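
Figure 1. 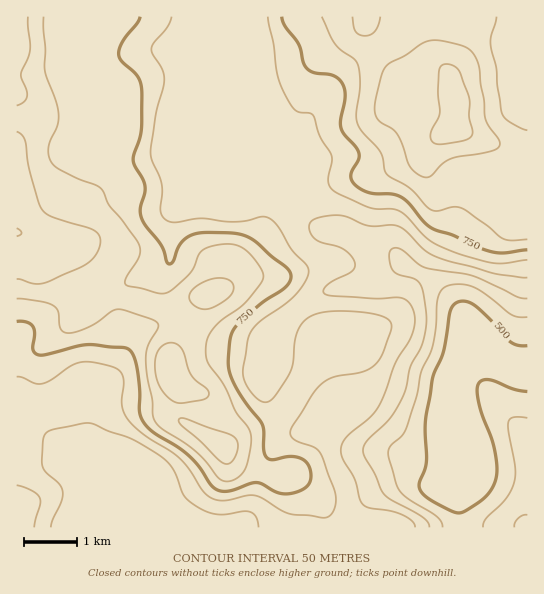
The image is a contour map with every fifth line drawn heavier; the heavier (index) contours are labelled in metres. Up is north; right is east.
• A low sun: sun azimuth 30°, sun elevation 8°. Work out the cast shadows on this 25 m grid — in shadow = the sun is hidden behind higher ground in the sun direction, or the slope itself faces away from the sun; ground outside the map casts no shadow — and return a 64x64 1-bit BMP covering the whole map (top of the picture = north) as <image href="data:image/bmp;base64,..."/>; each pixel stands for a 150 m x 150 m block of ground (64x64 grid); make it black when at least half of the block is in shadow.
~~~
<image width="64" height="64" href="data:image/bmp;base64,Qk0+AgAAAAAAAD4AAAAoAAAAQAAAAEAAAAABAAEAAAAAAAACAAATCwAAEwsAAAIAAAAAAAAA////AAAAAAAAAA/GAAAAAAAAH/8AAAAAAAD//4AAAAAAA///wAAAAAAH///AAAAAAAf//wAAAAAAD//gAAAAAAAP/8AAAAAAAA//wAAAAAAAD/+AAAAAAAAP/wAAAAAAAA/8AAAAAAAAB/AAAAAAAAAHwAAAAAAAAAOAAAAAAAAAA8AAAAAAAAAD4AAAAAAAAAPgAAAAAAAAA8AAAAAAAAADwAAAAAAAAAOAAAAAAAAA8AAAAAAAAAPgAAAAAAEAAQAAAAAAA8AAAAAAAAAD8AAAAAAAAAf4AAAAAAAAB/zgAAAAAAAP/OAAAAAAAA/+4AAAAAAAH/4AAAAAAAAf/gAAAAAAAP/+AAAAAAAD//8AAAAAAAP//wAAAAAAB///AAAAAAAP//8AAAAAAB/8AAAAAAAAf/gAAAAAAAD/8AAAAAAAAP/wAAAAAAAA/+AAAAAAAAD/4AAAAAAAAHPgAAAAAAAAAcAAAAAAAAAAAAAAAAAAAAAAAAAAAAAAMAEAAAAAAAB4AQAAAAAAAHgAAAAAAAAAOAAAAAAAAAAAAAAAAAAAAAAAAAAAAAAAAAAAAAAAAAAAAAAAAAAAAAAAAAAAAAAAAAAAAAAAAAAAAAAAAAAAAAAAAAAAAAAAAAAAAAAAAACAAAAAAAAAAAAAAAAAAABAAAAAAAAAAMAAAAAAAAAAAAAAAA=="/>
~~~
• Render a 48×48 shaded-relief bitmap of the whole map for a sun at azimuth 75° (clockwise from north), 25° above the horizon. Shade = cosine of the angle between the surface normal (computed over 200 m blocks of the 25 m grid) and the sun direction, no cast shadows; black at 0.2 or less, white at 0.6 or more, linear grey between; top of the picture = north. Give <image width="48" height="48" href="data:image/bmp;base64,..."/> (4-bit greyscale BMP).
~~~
<image width="48" height="48" href="data:image/bmp;base64,Qk32BAAAAAAAAHYAAAAoAAAAMAAAADAAAAABAAQAAAAAAIAEAAATCwAAEwsAABAAAAAAAAAAAAAAABEREQAiIiIAMzMzAERERABVVVUAZmZmAHd3dwCIiIgAmZmZAKqqqgC7u7sAzMzMAN3d3QDu7u4A////ALzcupiId3iJiHiHZWeIiaqYm9//2nVmd7vMupiIh3eIdmeHZFeIibuqrO/+yXZmd6vMy6mIiHd3ZEZ3VFeImsy7zu7cqXZlZ6u8y6mIiHZlMSWIZFeau8zM3t26mIdVVru7uqmIiHZUEBSahmis3MzN3cu6mIdUVqu7qpmJiGUyAAWsuYm97czd3Lu6mIdURqqqqZiIh1MQACe925m93dzMyqvKmIdTRqqqmYiHZCAAAlnO7Kq7zMzMuqvKmIdDVqqpmId2UgABRorO/bu6qru7qrzKmIZDZ5mIiIdlMAE2iavN7Lu6mZqru83KmHU0eIiIiIdkMRNomavO25q7qYmbvM3amHRGiYiIiIdlMiNoiazv2ni7qYiavN3bmGRYmneIiIh2QhJYms7/yGerupiJrN7rl2V6qmeJmYh2MAFqu9/+uGaJqZiJrO/sl2eaqmeJmYd2MAKM3N/9qHZomIiavO7sqHmqmWeJmYdmMAOd3M3sqIZWeHibzN3tuYmYiHeIiHZmUhSd283cqYZWeImrzM3uyoiHd4dmeHd4dUWburzcqYZWeJmrvM3/2ph1Z4dVaJmZhmaJmbzMuYdWeaqqu87/2odVZ3dVaJmYdmeHeKu7uph3iaqqq87/2oZEVnZmeJmYd4iGV5q7uqmYmaqqqs7/yXVEVmZniJmYiJl1V5q8uqu6qpqqmr3tuGQ0VWZ4mZmZmal1V5q7u6zMupmZmbzLl1M0VmeJmZmZqrp1V4mru7zcupmqqqqYZTI1Zmd4mZmaq7qFVnir3c3cupqrupdlRDNGd2Z4mqqqq8uGVnms7czLqqq7qXQzMzRWd3eJmruqvNuWZ4m93MzLqaqql0IjRFVWd5mqqru7zdyYiaq8u7zLmZmIhjEUVmZVZ6u6qqq83dypmqqpmry6mIdndSAldmZmeLu6qqq8zdy5mqqYirqYiHZWZSA3h2Znibupmqq7u83KmZmIiamHd2RGZSJHiHd4mbu6qqqqq83JiIiImYh3ZlRWZTNomYd4mry6qqqqq97JiIiIiIh3ZURWZUV5qYd4mszLqpqqvN25iIiIiIiHZVVmVFaKqYd4mszKmZqavOyYiIiIiIiHZVVVRFaJmIiImszKmZmZreyYiIiIiIiGVVRERVVoiImaq7y6mZiJreyYiIiIiHd2VUM0VVVniJu8u6uqmYiJreyYiIiIiHd2VEM0ZmZmeb3cupqrqYiJveyoiIiIh2Z3ZTM1d3dmec7sqZq7qYiJvdypiIiIh2Z4dTI1Z4dmec7smKvMuYeJvdy6mIiIhlZ3dkI1Z4hmet7rmLvMqYeKzcy6mIiIhlVnd1M0Z4d2i97bmLzLqYiazMu6mIiIdUVnd1RFZ3d3i97bmLzLqYiby7uqmIiIdUVndlRWeHd3m97amM3bqYmbu6qqmIiIdUVmZVVniHd5q83KiN3cqYiau6qqmIiIdERWZVZ4mYeJq7y5iN3bmIiJqqqqmIiYZDRWZVZ5qYiaqZqpiN3bmIiJqqqqmImYYyNXdlV6qZmZmImqmA=="/>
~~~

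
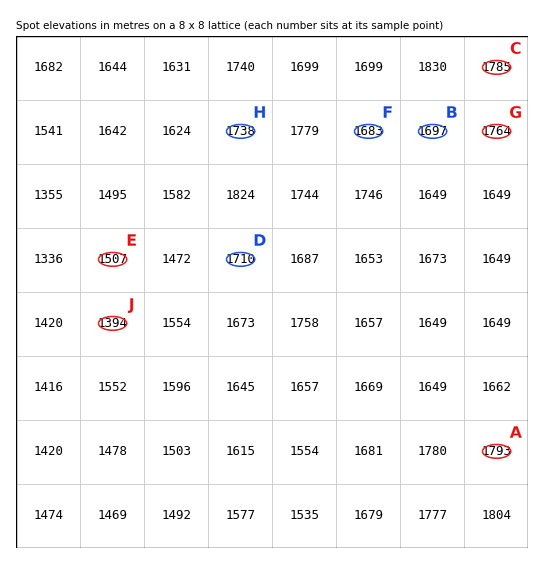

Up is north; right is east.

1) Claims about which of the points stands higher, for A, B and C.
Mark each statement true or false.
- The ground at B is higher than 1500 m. true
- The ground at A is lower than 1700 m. false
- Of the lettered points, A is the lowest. false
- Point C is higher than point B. true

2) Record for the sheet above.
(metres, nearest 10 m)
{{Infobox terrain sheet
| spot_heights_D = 1710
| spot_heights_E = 1510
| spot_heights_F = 1680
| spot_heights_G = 1760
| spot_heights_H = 1740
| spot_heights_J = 1390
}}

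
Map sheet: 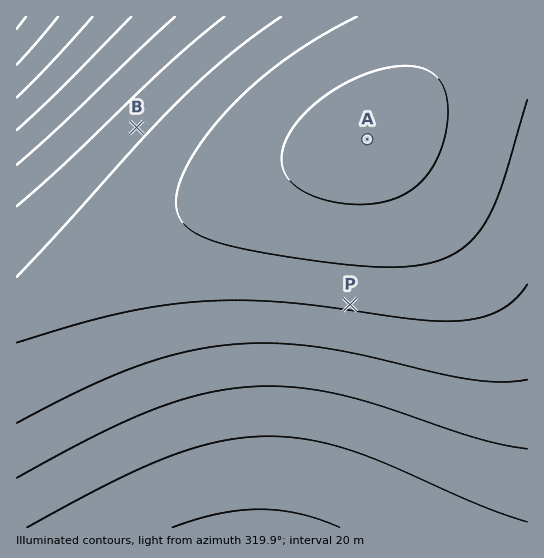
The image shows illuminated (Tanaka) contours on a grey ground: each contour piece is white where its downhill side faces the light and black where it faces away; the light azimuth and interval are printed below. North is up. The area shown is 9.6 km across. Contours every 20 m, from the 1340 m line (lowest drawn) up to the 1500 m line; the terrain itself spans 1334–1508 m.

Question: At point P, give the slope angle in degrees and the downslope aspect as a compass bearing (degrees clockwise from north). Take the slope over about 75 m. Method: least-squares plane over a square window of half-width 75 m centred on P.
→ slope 1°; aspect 188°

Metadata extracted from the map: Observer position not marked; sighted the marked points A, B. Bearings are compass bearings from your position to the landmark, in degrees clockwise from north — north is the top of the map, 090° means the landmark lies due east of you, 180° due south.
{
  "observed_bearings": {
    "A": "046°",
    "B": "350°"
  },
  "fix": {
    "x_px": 172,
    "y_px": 328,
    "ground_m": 1450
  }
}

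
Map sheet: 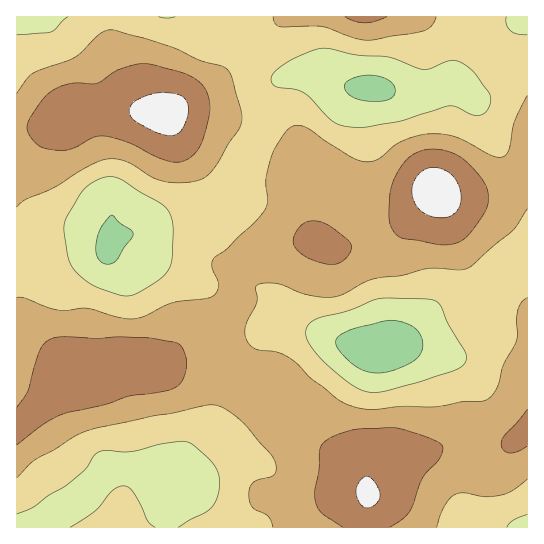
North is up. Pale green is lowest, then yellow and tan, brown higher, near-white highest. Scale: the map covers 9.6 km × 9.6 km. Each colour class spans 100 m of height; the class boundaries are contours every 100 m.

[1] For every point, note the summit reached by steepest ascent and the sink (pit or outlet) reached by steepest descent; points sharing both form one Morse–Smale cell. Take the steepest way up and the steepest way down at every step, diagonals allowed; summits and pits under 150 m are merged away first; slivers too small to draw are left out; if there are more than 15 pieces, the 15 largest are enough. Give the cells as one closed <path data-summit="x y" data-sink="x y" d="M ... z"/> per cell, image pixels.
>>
<path data-summit="369 495" data-sink="163 477" d="M198 359l-15 0-20 8-34-2-38 6-13 0-8-3-3 9-14 18-37 34 0 98 13 1 22-15 20-8 8-5 31-32 23-1 24 5 15 13 0 9-5 21 0 13 196 0 2-22 3-5-1-22-3-8-7-7-26-12-42-27-16-15-16-25-8-5-30-11z"/><path data-summit="166 113" data-sink="373 89" d="M526 16l-509 0-1 114 21-2 21-11 5-8 7-4 17-1 55 8 41 0 26 4 20 5 32 14 4-9 8-36 4-7 10-7 20-4 12 1 31 14 25 1 30 7 18 0 26-14 12 0 13-8 41-47z"/><path data-summit="369 495" data-sink="389 345" d="M527 263l-8 2-24 16-22 20-38 12-26 24-26 10-24 0-28-8-30-16-36-32-30-8-3 26-29 31-13 8-7 1-20 14-20 3 20 1 20-8 15 0 21 10 30 11 11 9 13 21 16 15 42 27 26 12 8 10 2 17 2-13 8-8 25-14 33-7 24-8 52 2 17-13z"/><path data-summit="435 190" data-sink="389 345" d="M310 167l-3 0-2 3 0 15 6 41 5 12-43 10-19 8-15 13-4 13 30 9 36 32 30 16 28 8 24 0 18-6 8-4 26-24 38-12 22-20 24-16 9-3-1-83-21 13-19 4-32 1-13-2-8-6-28 10-23 0-24-6-18-12z"/><path data-summit="435 190" data-sink="373 89" d="M527 16l-12 10-41 47-13 8-12 0-26 14-18 0-30-7-25-1-31-14-12-1-20 4-6 3-8 11-12 45 24 13 20 17 36 16 18 12 15 4 32 2 28-10 8 6 13 2 32-1 19-4 13-7 9-7z"/><path data-summit="166 113" data-sink="107 247" d="M87 104l-17 1-7 4-5 8-15 8-27 6 1 130 18-2 19-14 9-2 32 0 11 2 1 3 7-9 19-6 46-24 10-2 25 1 5-3 13-15 29-55-32-14-20-5-26-4-41 0z"/><path data-summit="369 495" data-sink="107 247" d="M125 237l-12 3-6 8-1-3-11-2-32 0-9 2-19 14-19 3 0 59 9 2 46 46 20 2 38-6 25 0 9-2 20-14 7-1 13-8 18-18 12-16 1-23-35 1-8-3-28-14z"/><path data-summit="435 190" data-sink="107 247" d="M265 136l-5 1-28 53-13 15-5 3-31 0-50 25-13 4 10 3 13 13 27 18 29 13 35-1 5-14 15-13 19-8 42-9-4-13-3-19-3-22 2-19-22-18z"/><path data-summit="369 495" data-sink="527 527" d="M527 431l-16 12-52-2-29 10-20 2-17 7-15 9-9 9-5 49 163 1z"/><path data-summit="435 190" data-sink="163 477" d="M133 467l-23 1-31 32-28 13-22 14 137 1 6-43-15-13z"/><path data-summit="369 495" data-sink="389 345" d="M22 321l-6 1 1 106 36-33 16-25-16-19z"/>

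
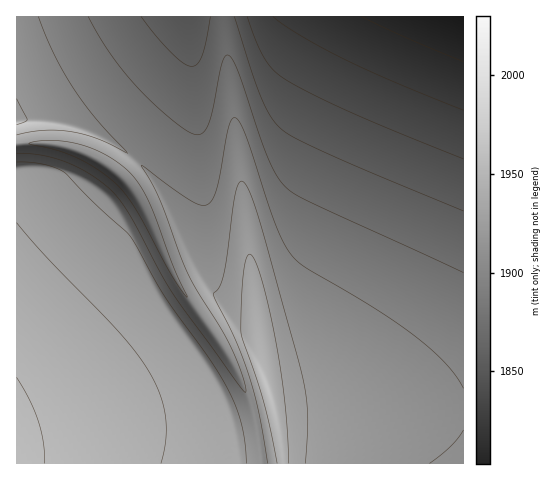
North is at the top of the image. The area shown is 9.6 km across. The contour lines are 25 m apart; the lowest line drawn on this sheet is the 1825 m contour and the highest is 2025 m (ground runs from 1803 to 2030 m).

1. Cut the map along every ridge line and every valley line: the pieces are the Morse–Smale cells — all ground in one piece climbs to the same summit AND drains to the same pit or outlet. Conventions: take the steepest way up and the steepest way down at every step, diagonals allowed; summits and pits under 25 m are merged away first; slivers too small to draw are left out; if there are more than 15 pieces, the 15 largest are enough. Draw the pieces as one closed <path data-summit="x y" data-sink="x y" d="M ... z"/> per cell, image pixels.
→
<path data-summit="264 370" data-sink="463 17" d="M463 16l-239 1 36 337 18 71 0 5-6 1 0 3-5-2-11 5 4 27 204-1z"/><path data-summit="17 463" data-sink="119 176" d="M42 143l-26 2 0 296 110-19 85-10 14 0 2 1 8 27 21-4-5-30-17-39-53-80-28-60-20-37-15-15-20-14-34-14z"/><path data-summit="17 119" data-sink="188 17" d="M187 16l-170 0-1 103 25 0 33 5 35 16 27 18 42-49 12-19 2-9 0-21-3-42z"/><path data-summit="264 370" data-sink="188 17" d="M223 16l-35 1 4 43 0 21-2 9-12 19-43 50 13 13 13 18 35 75 16 25 10 7 29 3 4 3z"/><path data-summit="17 463" data-sink="463 17" d="M225 412l-25 1-74 9-105 19-5 1 0 21 243 1-1-26-6-2-17 4z"/><path data-summit="264 370" data-sink="119 176" d="M136 160l-16 16 21 27 40 84 53 80 17 39 5 29 9 0 13-5-2-18-15-50-6-58-4-4-29-3-10-7-16-25-35-75-13-18z"/><path data-summit="17 119" data-sink="119 176" d="M41 119l-25 1 1 24 25-1 22 4 34 14 21 15 16-17-20-16-25-13-26-8z"/>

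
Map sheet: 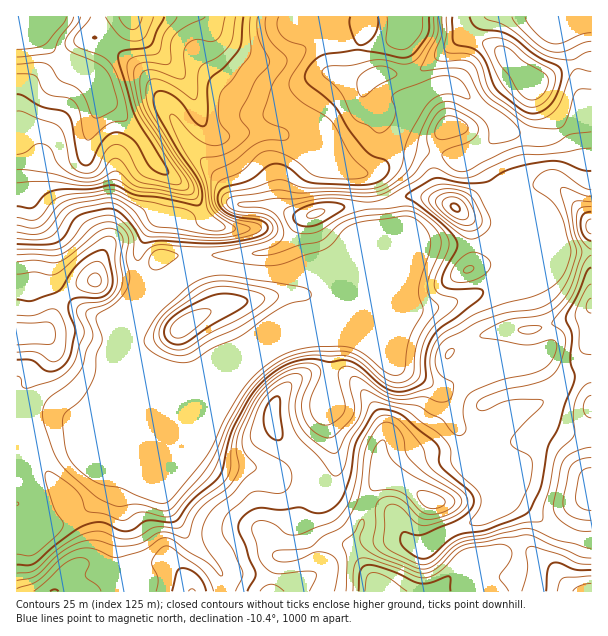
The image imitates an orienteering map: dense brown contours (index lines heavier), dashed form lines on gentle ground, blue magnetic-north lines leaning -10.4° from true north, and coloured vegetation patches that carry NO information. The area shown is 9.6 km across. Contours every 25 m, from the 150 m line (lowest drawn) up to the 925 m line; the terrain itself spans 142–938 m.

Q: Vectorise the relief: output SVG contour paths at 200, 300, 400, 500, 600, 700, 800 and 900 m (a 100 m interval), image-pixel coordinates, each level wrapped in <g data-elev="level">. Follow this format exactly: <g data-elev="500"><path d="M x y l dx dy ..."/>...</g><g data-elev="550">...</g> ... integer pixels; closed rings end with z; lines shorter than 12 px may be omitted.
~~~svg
<g data-elev="200"><path d="M81 17l-3 6-11 15-2 4 1 5 6 5 26 11 9 8 4 9 6 19 0 6-3 5-13 7-6 1-4-4-5-15-5-7-6-5-16-7-11-15-9-3-22 2"/><path d="M142 17l-4 10-6 3-7-4-6-9"/></g><g data-elev="300"><path d="M205 17l-20 10-11 9-3 8 0 15-1 4-5 2-15-3-9 1-5 3-2 6 3 24 5 15 44 68 3 6-2 4-10 1-38-8-6-5-11-16-5-2-6 1-13 15-12 3-12-3-12-7-5-6-6-13-7-5-8 0-10 8-9 2"/></g><g data-elev="400"><path d="M250 17l0 37-17 25-11 11-3 8 0 21 2 6 8 9-1 6-4 3-6 2-12-1-14-9-16-19-5-2-1 2 1 8 9 20 23 38 5 28 3 5 13 10 1 3-1 1-9 2-12-3-6-4-4-11-8-4-48-9-20-9-6-2-48 7-10 5-11 14-6 5-6 0-13-3"/></g><g data-elev="500"><path d="M350 17l0 7 2 9 4 9 4 3 6-2 8-7 4-9 0-10"/><path d="M429 17l0 12-1 6-12 16-6 5-9 2-42-8-32 4-12 6-6 6-4 8 0 4 2 5 28 23 15 25 15 19 7 6 12 4 4 2 1 5 0 4-4 6-5 4-8 3-10 1-50-2-9-3-18-14-12-2-6 2-18 14-25 8-4 3-2 4 2 11 7 7 10 4 23 3 6 4 2 3-1 4-11 6-35 6-59-2-18 2-3-2-7-13-11-13-7-5-8-1-21 3-9 4-5 5-9 16-8 6-12 2-27-1"/></g><g data-elev="600"><path d="M17 376l4 2 2 9 6 1 28-9 8-5 7-8 4-7 8-26-1-6-6-13 0-6 6-4 22-4 6-4 5-8 1-7-2-21 1-19-5-4-9 1-21 15-21 18-6 4-6 0-13-3-18 2"/><path d="M175 350l7 0 6-2 22-15 36-18 15-10 3-5 0-3-3-3-7-3-27-5-14 1-12 5-30 21-10 13-2 7 2 8 6 6z"/><path d="M591 148l-43 6-29 1-15 6-29 15-8 2-12-1-17-8-6-1-16 13-29 16-9 4-12 1-27-4-16 0-18 4-19 7-2 6 4 10 5 6 7 2 17-1 24-14 18-7 46-5 8 1 7 4 15 11 9 9 4 8 1 7-13 30-2 11 4 6 17 5 3 4-5 7-18 15-9 13-5 14-1 23-2 6-13 7-7 1-6-1-11-6-22-20-14-5-36-1-22 6-20 13-17 18-20 34-12 35-6 12-24 25-14 17-9 2-24-5-6 2-9 6-4 0-18-6-15-2-4-3-4-12-6-8-19-14-6-4-3 1-2 4 2 9 7 24 9 13 0 5-7 9-21 18-6 2-12-2"/><path d="M437 138l7 1 17-4 6-4 1-5-4-4-6-4-6-2-6 0-6 5-4 7-1 6z"/><path d="M591 51l-6 2-13 7-23-3-13-7-29-23-7-4-12-3-4-3"/><path d="M446 17l1 16-3 14 1 4 5 2 18 1 8 4 5 7 6 19 5 9 35 25 6 2 7-1 8-3 6-4 6-9 9-24 6-9 4-1 12 2"/></g><g data-elev="700"><path d="M447 359l6-5 1-3-1-2-6 2-2 5z"/><path d="M464 225l7 0 4-6-2-9-6-11-6-4-9-2-8 0-6 4-2 6 4 7 13 11z"/><path d="M591 202l-15-1-3 2-1 3 2 25 7 17 1 6-10 31-9 15-8 8-9 5-10 3-21 2-11 3-18 9-6 6 2 2 43 7 9-1 15-4 5 0 2 2 1 5-4 12-6 7-8 5-39 9-30 13-4 5-2 7-1 9 3 15-4 6-3 1-4-2-14-15-12-6-9-6-30-5-27-12-2 3 0 15-3 11-12 16-8 17-6 1-21-15-11-12-4-10-1-11 7-28-5-3-9 1-13 8-13 12-7 12-11 24-2 9 1 9 3 6 10 10 0 5-11 9-14 16-18 14-6 7-4 9-1 9 1 8 18 27 1 7-3-1-14-14-16-9-16-12-8-2-6 1-16 11-24 7-8 0-19-9-15 2-16 8-23 23-21 8"/></g><g data-elev="800"><path d="M591 548l-33-8-24-10-9-2-64 15-9 5-17 17-9 4-10-1-35-15-6-7-2-6 3-15 0-18 1-4 4-4 9-3 9 2 6 5 14 14 9 3 12-2 12-5 7-6 3-6-2-4-4-4-30-19-15-13-5-8-2-15-4-7-8-8-8-1-7 6-10 18-3 10-2 26-4 16-4 11-10 16-6 5-15 7-12 10-9 2-24 1-5 4 0 3 2 3 9 2 14-2 19-8 7 0 8 3 4 5 2 6-4 25"/><path d="M591 447l-18 5-6 4-4 5-2 7-8 39 3 9 10 8 12 6 13 1"/><path d="M591 395l-5 4-3 9 2 7 6 3"/><path d="M591 298l-3 2-2 6 1 5 4 2"/></g><g data-elev="900"><path d="M407 591l-19-13-14-6-4 1-3 3-2 15"/><path d="M591 576l-28 2-4 4-2 9"/></g>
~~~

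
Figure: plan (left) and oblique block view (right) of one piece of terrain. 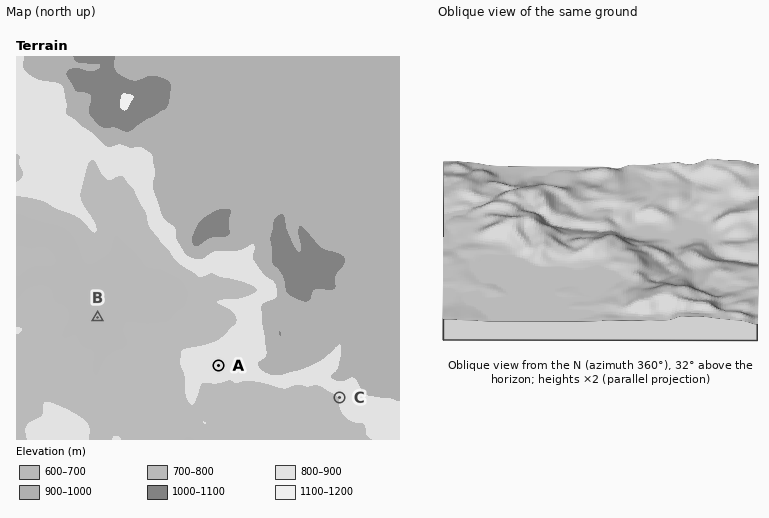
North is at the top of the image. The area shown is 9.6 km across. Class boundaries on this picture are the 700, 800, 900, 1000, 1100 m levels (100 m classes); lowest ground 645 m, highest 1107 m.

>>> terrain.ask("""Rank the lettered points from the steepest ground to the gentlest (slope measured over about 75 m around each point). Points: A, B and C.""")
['C', 'A', 'B']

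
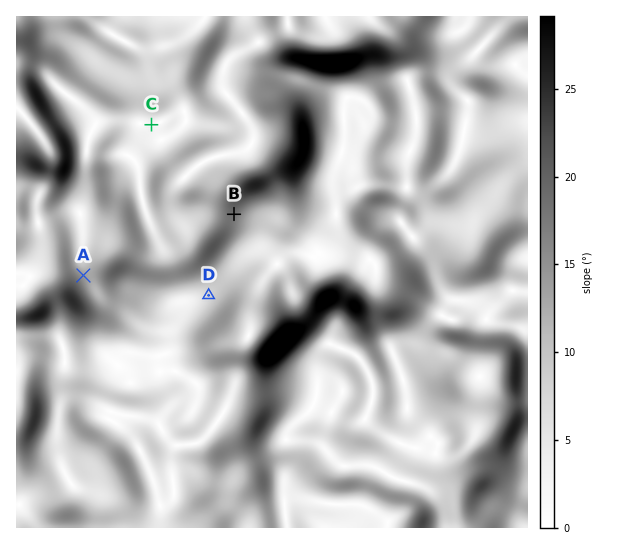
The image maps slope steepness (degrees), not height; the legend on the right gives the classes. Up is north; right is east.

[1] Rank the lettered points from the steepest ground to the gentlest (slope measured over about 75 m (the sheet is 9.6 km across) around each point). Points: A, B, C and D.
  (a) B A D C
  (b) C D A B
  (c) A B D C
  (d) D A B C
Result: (a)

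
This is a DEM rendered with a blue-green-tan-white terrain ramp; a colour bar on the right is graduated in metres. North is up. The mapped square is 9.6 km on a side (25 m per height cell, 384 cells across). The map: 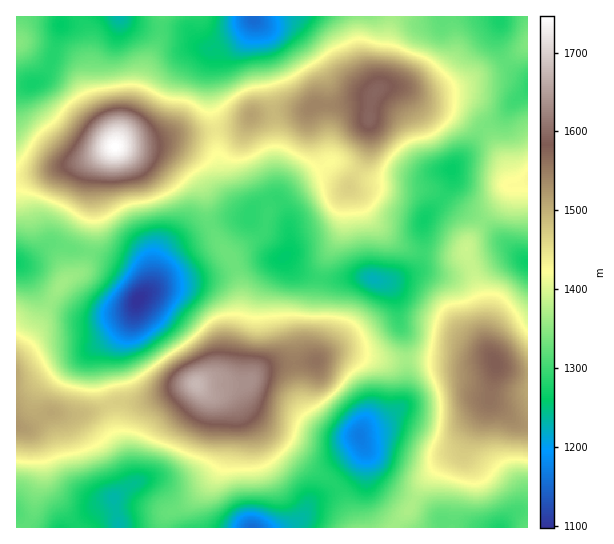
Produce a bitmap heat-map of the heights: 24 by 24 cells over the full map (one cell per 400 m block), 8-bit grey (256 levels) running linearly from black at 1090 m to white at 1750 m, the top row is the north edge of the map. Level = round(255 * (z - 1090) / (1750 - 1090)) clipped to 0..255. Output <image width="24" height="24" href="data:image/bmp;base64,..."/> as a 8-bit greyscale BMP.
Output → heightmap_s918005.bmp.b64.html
<image width="24" height="24" href="data:image/bmp;base64,Qk12BgAAAAAAADYEAAAoAAAAGAAAABgAAAABAAgAAAAAAEACAAATCwAAEwsAAAABAAAAAAAAAAAAAAEBAQACAgIAAwMDAAQEBAAFBQUABgYGAAcHBwAICAgACQkJAAoKCgALCwsADAwMAA0NDQAODg4ADw8PABAQEAAREREAEhISABMTEwAUFBQAFRUVABYWFgAXFxcAGBgYABkZGQAaGhoAGxsbABwcHAAdHR0AHh4eAB8fHwAgICAAISEhACIiIgAjIyMAJCQkACUlJQAmJiYAJycnACgoKAApKSkAKioqACsrKwAsLCwALS0tAC4uLgAvLy8AMDAwADExMQAyMjIAMzMzADQ0NAA1NTUANjY2ADc3NwA4ODgAOTk5ADo6OgA7OzsAPDw8AD09PQA+Pj4APz8/AEBAQABBQUEAQkJCAENDQwBEREQARUVFAEZGRgBHR0cASEhIAElJSQBKSkoAS0tLAExMTABNTU0ATk5OAE9PTwBQUFAAUVFRAFJSUgBTU1MAVFRUAFVVVQBWVlYAV1dXAFhYWABZWVkAWlpaAFtbWwBcXFwAXV1dAF5eXgBfX18AYGBgAGFhYQBiYmIAY2NjAGRkZABlZWUAZmZmAGdnZwBoaGgAaWlpAGpqagBra2sAbGxsAG1tbQBubm4Ab29vAHBwcABxcXEAcnJyAHNzcwB0dHQAdXV1AHZ2dgB3d3cAeHh4AHl5eQB6enoAe3t7AHx8fAB9fX0Afn5+AH9/fwCAgIAAgYGBAIKCggCDg4MAhISEAIWFhQCGhoYAh4eHAIiIiACJiYkAioqKAIuLiwCMjIwAjY2NAI6OjgCPj48AkJCQAJGRkQCSkpIAk5OTAJSUlACVlZUAlpaWAJeXlwCYmJgAmZmZAJqamgCbm5sAnJycAJ2dnQCenp4An5+fAKCgoAChoaEAoqKiAKOjowCkpKQApaWlAKampgCnp6cAqKioAKmpqQCqqqoAq6urAKysrACtra0Arq6uAK+vrwCwsLAAsbGxALKysgCzs7MAtLS0ALW1tQC2trYAt7e3ALi4uAC5ubkAurq6ALu7uwC8vLwAvb29AL6+vgC/v78AwMDAAMHBwQDCwsIAw8PDAMTExADFxcUAxsbGAMfHxwDIyMgAycnJAMrKygDLy8sAzMzMAM3NzQDOzs4Az8/PANDQ0ADR0dEA0tLSANPT0wDU1NQA1dXVANbW1gDX19cA2NjYANnZ2QDa2toA29vbANzc3ADd3d0A3t7eAN/f3wDg4OAA4eHhAOLi4gDj4+MA5OTkAOXl5QDm5uYA5+fnAOjo6ADp6ekA6urqAOvr6wDs7OwA7e3tAO7u7gDv7+8A8PDwAPHx8QDy8vIA8/PzAPT09AD19fUA9vb2APf39wD4+PgA+fn5APr6+gD7+/sA/Pz8AP39/QD+/v4A////AFhRSUE6QlVYVUgsKTY6SFdcZmldWldQU15eUEE5QE9aZmVVUk5CRktJWmtra29mW25vYlVJQUhbcHt6dmdSSj82SGl9hYd7bI2JgXhqX2Z3h5CTkX5jRy4kOF6BkZKMiqOblo2BgIycrLO0qpNyTCkjM1B1lqGjpaGgnJaQlJ+1ys7Ku5uFakEwOEZtmq6yq5yThn6EjqbJ3djTxqidlWtRUFR1n7G1qpV/X1JVY4e0z9LNx7SwrY14bmqDobK7rodxVD8zMkx3oLWyrKutqZZ/a2aBnrC1oHVrUzsiFCNFcJCPio+TkIZyWVp7lqGfiWhmWkEhBw8qS2p0cG9raGRWR1BtgIiJd1VhZlk6Fg4hO1ViWlBPUEg6OUZaa3VyX0tZYF5NLSAtRFhaTENKVlFHSU1Wa3BeS1lbX2VbQDM9UFpWT0ZLX2hjYFJSaG1aVGpodIJ4YFRRWFhPTktRbHt3aFFKWmNmanyGl6OdkYRxaGFWUFBff42HclhNT150fIunusfMxK2Re3NtYl5wg42LdltMRll3f4Ojv9705cOoj4GFfHiFho6ch2tbTldudHGKqNHx5MGuloqXlZKemqa3po+Ba2BhZF9wjKvFwKaXh4OZnp6rrLPBtaeZgGpdWEtUboCKjX5wZ2d7iJChqLPAvrObgnFgUk9MWmJjaGRVS0hQW2mBlaWysaOKdWxfV11OT1VOU1hMQj4zM0FbdoiNh3lsZl5VXFtLRkg/Q1FNRjwkHi5AWmxvbmVdW1RLVg=="/>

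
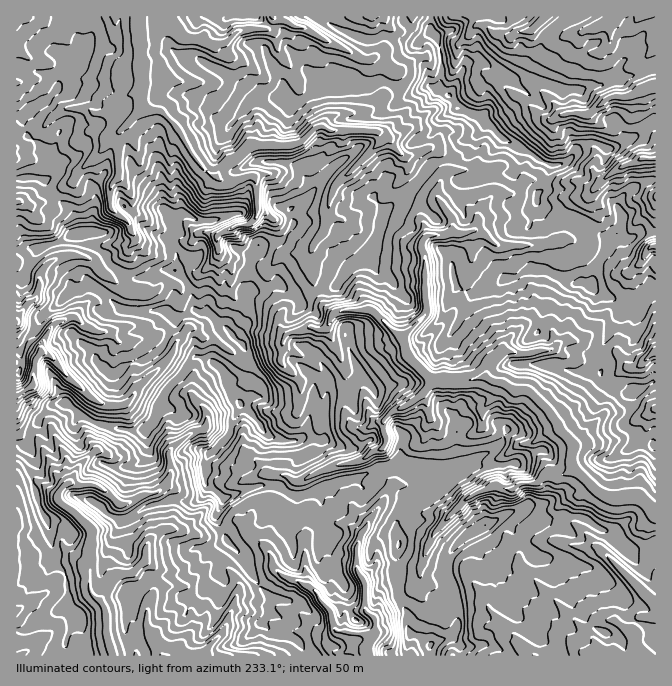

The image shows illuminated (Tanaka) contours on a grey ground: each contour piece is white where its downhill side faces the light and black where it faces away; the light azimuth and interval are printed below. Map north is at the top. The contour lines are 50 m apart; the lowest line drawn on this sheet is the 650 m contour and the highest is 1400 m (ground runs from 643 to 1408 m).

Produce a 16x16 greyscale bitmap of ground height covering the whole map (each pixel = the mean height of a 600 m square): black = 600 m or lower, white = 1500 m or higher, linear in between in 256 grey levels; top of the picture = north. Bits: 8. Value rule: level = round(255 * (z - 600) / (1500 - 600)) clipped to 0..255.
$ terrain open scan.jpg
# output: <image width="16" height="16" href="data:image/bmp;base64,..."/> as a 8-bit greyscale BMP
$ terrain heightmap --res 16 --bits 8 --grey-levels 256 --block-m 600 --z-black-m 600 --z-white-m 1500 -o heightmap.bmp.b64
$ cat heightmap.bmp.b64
<image width="16" height="16" href="data:image/bmp;base64,Qk02BQAAAAAAADYEAAAoAAAAEAAAABAAAAABAAgAAAAAAAABAAATCwAAEwsAAAABAAAAAAAAAAAAAAEBAQACAgIAAwMDAAQEBAAFBQUABgYGAAcHBwAICAgACQkJAAoKCgALCwsADAwMAA0NDQAODg4ADw8PABAQEAAREREAEhISABMTEwAUFBQAFRUVABYWFgAXFxcAGBgYABkZGQAaGhoAGxsbABwcHAAdHR0AHh4eAB8fHwAgICAAISEhACIiIgAjIyMAJCQkACUlJQAmJiYAJycnACgoKAApKSkAKioqACsrKwAsLCwALS0tAC4uLgAvLy8AMDAwADExMQAyMjIAMzMzADQ0NAA1NTUANjY2ADc3NwA4ODgAOTk5ADo6OgA7OzsAPDw8AD09PQA+Pj4APz8/AEBAQABBQUEAQkJCAENDQwBEREQARUVFAEZGRgBHR0cASEhIAElJSQBKSkoAS0tLAExMTABNTU0ATk5OAE9PTwBQUFAAUVFRAFJSUgBTU1MAVFRUAFVVVQBWVlYAV1dXAFhYWABZWVkAWlpaAFtbWwBcXFwAXV1dAF5eXgBfX18AYGBgAGFhYQBiYmIAY2NjAGRkZABlZWUAZmZmAGdnZwBoaGgAaWlpAGpqagBra2sAbGxsAG1tbQBubm4Ab29vAHBwcABxcXEAcnJyAHNzcwB0dHQAdXV1AHZ2dgB3d3cAeHh4AHl5eQB6enoAe3t7AHx8fAB9fX0Afn5+AH9/fwCAgIAAgYGBAIKCggCDg4MAhISEAIWFhQCGhoYAh4eHAIiIiACJiYkAioqKAIuLiwCMjIwAjY2NAI6OjgCPj48AkJCQAJGRkQCSkpIAk5OTAJSUlACVlZUAlpaWAJeXlwCYmJgAmZmZAJqamgCbm5sAnJycAJ2dnQCenp4An5+fAKCgoAChoaEAoqKiAKOjowCkpKQApaWlAKampgCnp6cAqKioAKmpqQCqqqoAq6urAKysrACtra0Arq6uAK+vrwCwsLAAsbGxALKysgCzs7MAtLS0ALW1tQC2trYAt7e3ALi4uAC5ubkAurq6ALu7uwC8vLwAvb29AL6+vgC/v78AwMDAAMHBwQDCwsIAw8PDAMTExADFxcUAxsbGAMfHxwDIyMgAycnJAMrKygDLy8sAzMzMAM3NzQDOzs4Az8/PANDQ0ADR0dEA0tLSANPT0wDU1NQA1dXVANbW1gDX19cA2NjYANnZ2QDa2toA29vbANzc3ADd3d0A3t7eAN/f3wDg4OAA4eHhAOLi4gDj4+MA5OTkAOXl5QDm5uYA5+fnAOjo6ADp6ekA6urqAOvr6wDs7OwA7e3tAO7u7gDv7+8A8PDwAPHx8QDy8vIA8/PzAPT09AD19fUA9vb2APf39wD4+PgA+fn5APr6+gD7+/sA/Pz8AP39/QD+/v4A////ACk0Gh0rRGJPJFyHXD4zIBssLCAxT1hpS0FndFpNQTciNyYsMF1yY2xTdWpoWEw3MkAvSExpfXd6ZnRfZ2NNMBpPOGFolpqCeHJ0eVtAHhwnb3mLoJS3sZlkUVVbTRkqVlJ8f6Wo0qqKcUQsKhsjSVhKeZKUuMN5c2UyOy4tRFpKW3aPn62velxIPUpfTldrcWqEgpCUjYl0dmhOcHl8hGllgGh+gGR4anZwTldudHxvR045aVI7VGdteGRqeXlbYEg5ITMfJDFOT1dvhJB/Zj5DMRQTLUxTQkNXhaF0Rjw+NzwbEy8/WmVjZpd+Xkw9LCo4IRQiMj5LWGuJVzQuISc="/>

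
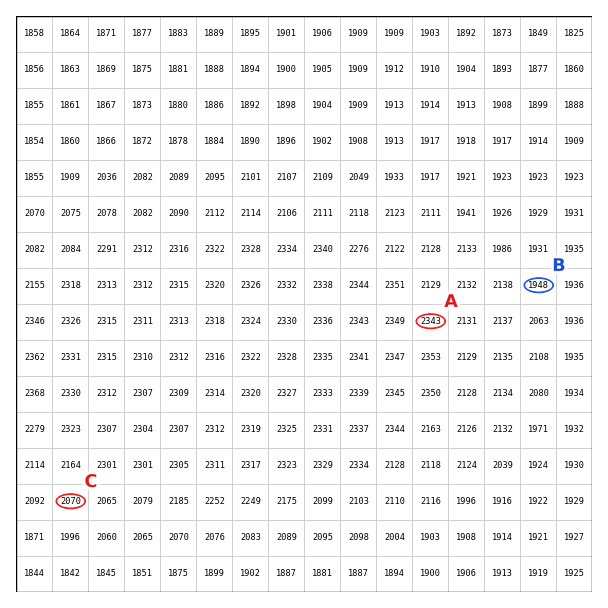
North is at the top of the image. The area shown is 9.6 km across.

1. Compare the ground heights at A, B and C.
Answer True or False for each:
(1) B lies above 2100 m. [False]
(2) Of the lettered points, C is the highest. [False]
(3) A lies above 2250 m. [True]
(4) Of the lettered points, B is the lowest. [True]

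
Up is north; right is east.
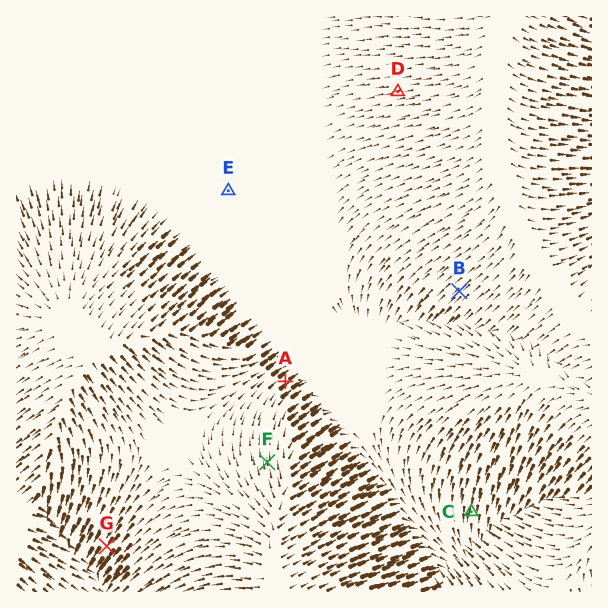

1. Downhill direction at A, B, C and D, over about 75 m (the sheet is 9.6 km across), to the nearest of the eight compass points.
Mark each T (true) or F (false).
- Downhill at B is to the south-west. T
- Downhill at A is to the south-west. F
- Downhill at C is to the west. F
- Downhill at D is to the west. T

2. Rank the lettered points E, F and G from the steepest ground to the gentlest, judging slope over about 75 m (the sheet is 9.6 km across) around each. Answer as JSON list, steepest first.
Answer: ["G", "F", "E"]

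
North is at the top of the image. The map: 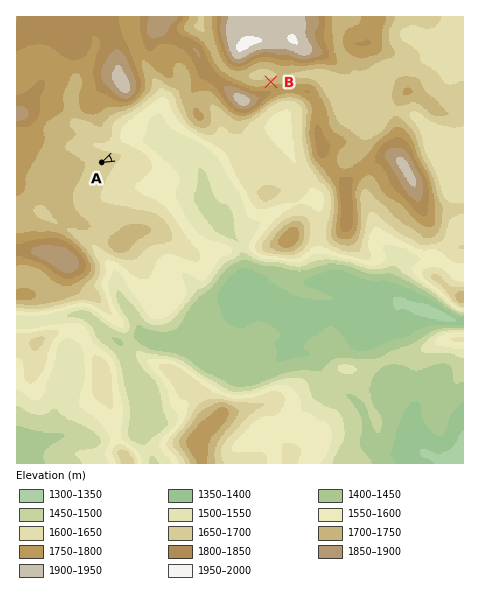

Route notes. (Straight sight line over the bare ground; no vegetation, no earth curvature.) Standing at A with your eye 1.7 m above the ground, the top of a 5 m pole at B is hidden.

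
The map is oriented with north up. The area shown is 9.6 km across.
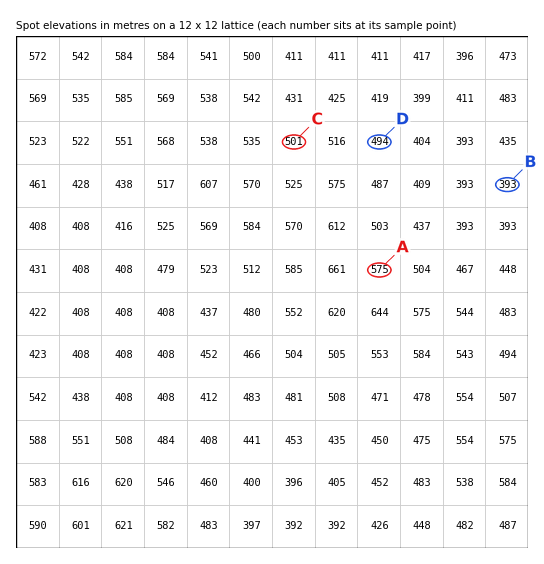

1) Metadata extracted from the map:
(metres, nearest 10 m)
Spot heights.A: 580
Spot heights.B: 390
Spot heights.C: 500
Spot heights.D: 490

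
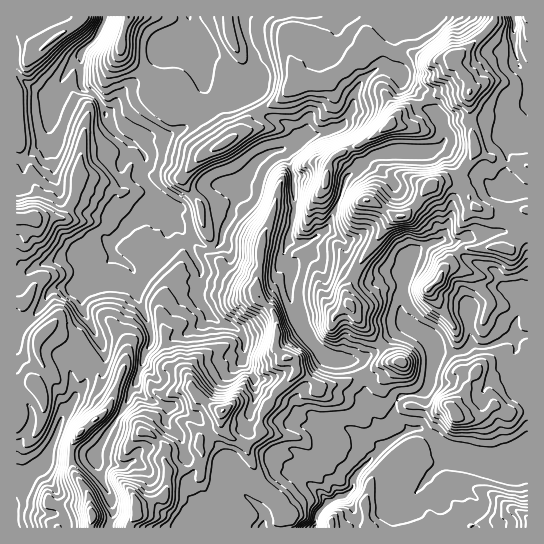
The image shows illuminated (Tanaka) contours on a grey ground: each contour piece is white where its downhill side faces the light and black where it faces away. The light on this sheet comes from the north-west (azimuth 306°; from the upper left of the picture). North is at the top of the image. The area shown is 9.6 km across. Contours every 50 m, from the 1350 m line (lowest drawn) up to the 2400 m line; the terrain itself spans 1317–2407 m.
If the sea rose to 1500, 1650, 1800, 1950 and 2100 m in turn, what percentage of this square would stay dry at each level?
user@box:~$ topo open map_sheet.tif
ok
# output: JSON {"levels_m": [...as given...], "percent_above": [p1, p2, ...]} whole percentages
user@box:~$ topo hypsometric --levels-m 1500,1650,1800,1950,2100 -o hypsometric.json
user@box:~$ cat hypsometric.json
{"levels_m": [1500, 1650, 1800, 1950, 2100], "percent_above": [96, 78, 63, 35, 16]}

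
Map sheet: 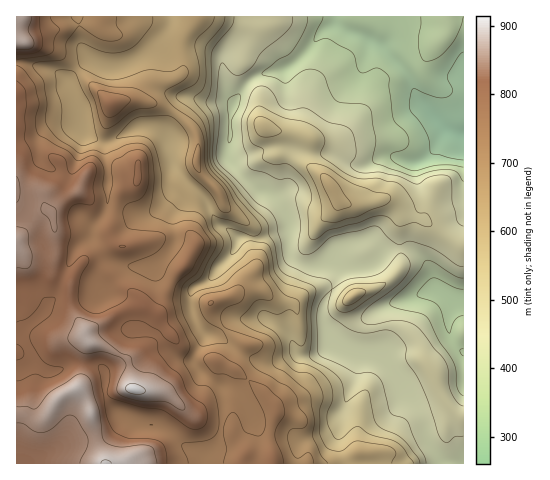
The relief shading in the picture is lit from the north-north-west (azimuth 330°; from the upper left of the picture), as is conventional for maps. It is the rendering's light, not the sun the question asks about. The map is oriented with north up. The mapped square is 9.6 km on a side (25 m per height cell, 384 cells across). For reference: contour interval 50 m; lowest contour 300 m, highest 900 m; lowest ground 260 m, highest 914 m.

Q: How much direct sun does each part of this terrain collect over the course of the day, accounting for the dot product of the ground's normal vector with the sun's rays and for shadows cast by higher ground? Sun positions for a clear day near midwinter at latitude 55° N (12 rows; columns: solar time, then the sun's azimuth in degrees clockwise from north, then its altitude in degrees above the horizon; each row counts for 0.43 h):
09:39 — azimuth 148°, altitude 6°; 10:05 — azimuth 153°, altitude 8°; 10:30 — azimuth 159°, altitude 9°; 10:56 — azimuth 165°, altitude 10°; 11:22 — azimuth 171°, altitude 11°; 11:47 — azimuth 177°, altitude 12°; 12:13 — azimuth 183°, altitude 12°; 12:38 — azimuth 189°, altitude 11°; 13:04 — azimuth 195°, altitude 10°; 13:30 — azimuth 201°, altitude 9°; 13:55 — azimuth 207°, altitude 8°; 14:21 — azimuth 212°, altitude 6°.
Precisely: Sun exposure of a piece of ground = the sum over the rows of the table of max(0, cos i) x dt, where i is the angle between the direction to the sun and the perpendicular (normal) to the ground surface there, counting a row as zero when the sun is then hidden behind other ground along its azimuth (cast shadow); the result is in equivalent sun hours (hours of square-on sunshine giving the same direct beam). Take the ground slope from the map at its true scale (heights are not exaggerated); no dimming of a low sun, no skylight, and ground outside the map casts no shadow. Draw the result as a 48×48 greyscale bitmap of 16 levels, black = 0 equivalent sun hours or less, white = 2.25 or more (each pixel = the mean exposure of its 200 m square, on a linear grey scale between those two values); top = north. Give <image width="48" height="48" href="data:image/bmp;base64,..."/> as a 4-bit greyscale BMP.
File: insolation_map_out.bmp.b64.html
<image width="48" height="48" href="data:image/bmp;base64,Qk32BAAAAAAAAHYAAAAoAAAAMAAAADAAAAABAAQAAAAAAIAEAAATCwAAEwsAABAAAAAAAAAAAAAAABEREQAiIiIAMzMzAERERABVVVUAZmZmAHd3dwCIiIgAmZmZAKqqqgC7u7sAzMzMAN3d3QDu7u4A////AGZlVVUzNFVFVVVVVGZVREQyNXh3dBNXh2ZmZVUxABI0RVZmVDRCNDIgAjM0MRJYiHd3ZmZTEAAANpmGZTNDRVMiAQAAACRoiHeIdmd0EAACWbynZURWd5hTIhAAAUVneHZoh3hzIiJGnKmGVVVnmXZkMjMQE0VmeFVGh3ZURpvMy2RVVVZmZTNWQ0RDI0VnZCM0eYU1v//9pjI0VWZ1RUR4dDRUREV3QCMhJoZFrtqYYxEkVWZSIyNFVCNVVVaGMUMxADNEQyEiIzIld2UhERIzRCI0VWd1RFRDIAE1QhEiEjNYiFEAAAEREiEkVnhlVWZWZDRXdUMyIjaIYyIiEAAAEjNFZ5dUM2ZoiJvMlUQzR4QyEVd2QREBNFVWZlQxE1ZniZmnIRNWiWIAFYh2VXYzRWZmZlQhJVZVVmUyI0RGdCESVBARNoZEVniHh1MiN2VDNERGZWZmQiOIQQABV3ZVaHZndTIzRGZURDADd3d3QiWnRDIld2VXqXQyIRE0Q2ZlVSAAJXdTREaZq6mKl2dmr9liAAAkVGZmVUMzI0QiRUQ1iZvJVEiEOe/bYyI0VmZnZmVVZTETZ0AAA1djEAN2ECWt24ZVaIh4dWZmUhEzW9YAATUhAAATIAAErLl4rJmGdFh2QzRVWeswACViAAAiIQAAOKqbzIdmdTZlV3ZlQ3qiAAE0ECREQyIiI1i7qWVWZjJHq6mHQkm6QBAUM2h1RWZVQ1m6mFVWZ1M2ZFeHZEV3UgACRFq3ZlVniJuphkZndmZWQhEjRTERJXYzNEjNypd4qqqXQkV2VEZURCEAAQAjjcY0REaO//ypmYdlM2VmZmiERVQxEAAo6jASRWVZzv/sh2VVVWZVWLuFV4hkIhI4ggACRmRXiHm7llVVVWZlRrllabp0NEN6QQEkVUWIYzNFVUNWZFVEQ0ZUVol1RUnFEBNGdmiXQiIhEhJWZFMiNDZ2ZVZlQ51QACVoibtzAAAAAAASM0MkVBJVVFVUNqgQAUiru6YQAAAAAAAAAEVGUwABIjREVlYxEjWKqEEAAiEAAAAAAERCAAAAAAAkVURTI1dlVWZCRVQyIzEAAVMgAAACAAAUVVRVMlrKmZh1RFVWVUMQEmUgAAAocgAlaINGQ1iYdkITNEVURDMyNFVTIiNryWRnmUE1Q0VCEAASI0VVQyNFdmd2VEV6ze7bkwAUQhEAAAEiIjRVVDRndmZlVVaIebqGIAE0QyIRATMzMzNFVVZ3d1VERWmSARETVmd2ZTIzIzREQzM0VmiXdjNFVXcQAAJGnMp2Z0ESIjRFRDNFZnmGVSEjZ3IAAAEzNohmaJURETRFVURFRYh2ZRNYu2EAASIjNEVVZoqYYyNEVVRDN3eIdv//yFVnd1REVURWZVeJqUIzRFQzZ2aJl/64ZWi8zKdVVVWJdmeJmIQ0REQ1dmZ4mVNGiqu6mJh1VXmrl3eJmIdDMzV4ZmVWiVVFZol2VFeHVWqruHd4mIh0RomHZmVVZ2dUM0VWZVVmVWeHdlVVZmZ3d3dmZmZmZg=="/>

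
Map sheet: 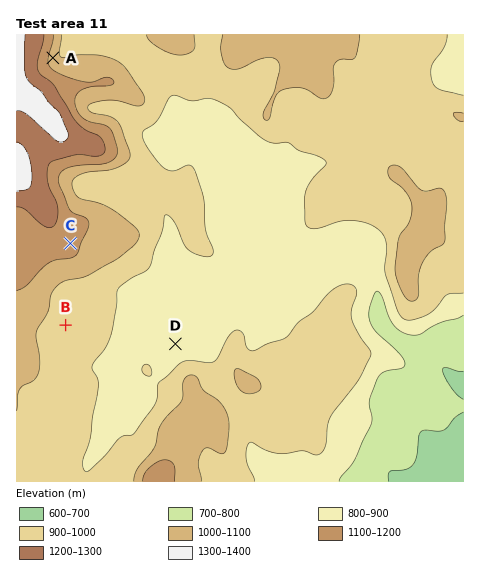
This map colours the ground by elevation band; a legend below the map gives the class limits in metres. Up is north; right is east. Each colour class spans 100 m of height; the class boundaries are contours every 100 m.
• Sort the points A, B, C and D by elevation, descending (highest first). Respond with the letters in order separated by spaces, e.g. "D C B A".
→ C A B D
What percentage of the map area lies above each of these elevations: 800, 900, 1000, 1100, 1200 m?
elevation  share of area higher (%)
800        93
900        64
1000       21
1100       8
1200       4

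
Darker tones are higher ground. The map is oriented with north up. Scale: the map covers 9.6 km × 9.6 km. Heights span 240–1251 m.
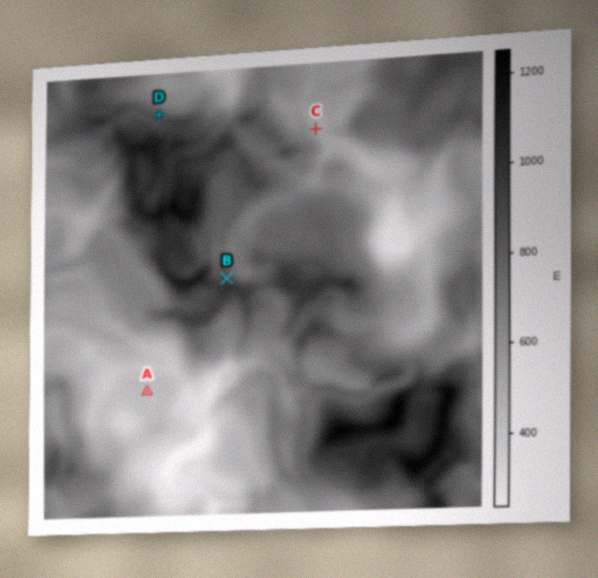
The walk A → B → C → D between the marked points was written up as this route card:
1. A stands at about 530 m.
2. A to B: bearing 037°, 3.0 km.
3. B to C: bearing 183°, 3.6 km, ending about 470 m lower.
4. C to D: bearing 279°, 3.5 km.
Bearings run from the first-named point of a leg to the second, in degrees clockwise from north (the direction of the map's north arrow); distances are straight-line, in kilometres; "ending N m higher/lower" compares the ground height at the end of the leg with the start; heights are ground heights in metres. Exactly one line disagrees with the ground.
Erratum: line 3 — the bearing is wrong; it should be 032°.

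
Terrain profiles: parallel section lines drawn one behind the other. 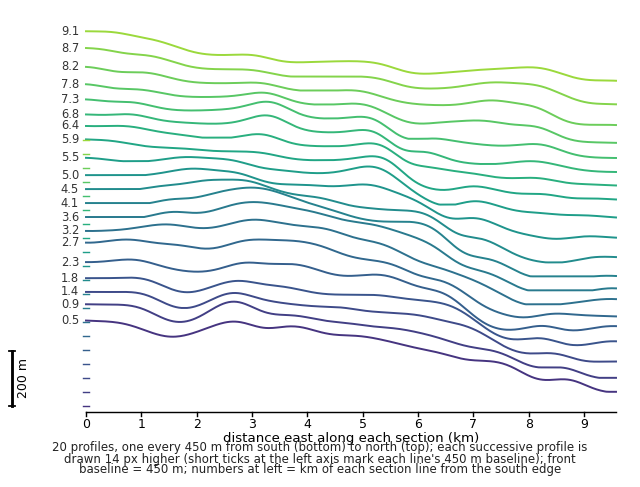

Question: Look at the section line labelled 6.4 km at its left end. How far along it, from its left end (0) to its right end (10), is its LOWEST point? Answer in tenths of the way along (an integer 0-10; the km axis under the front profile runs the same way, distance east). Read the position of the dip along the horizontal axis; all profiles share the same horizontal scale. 10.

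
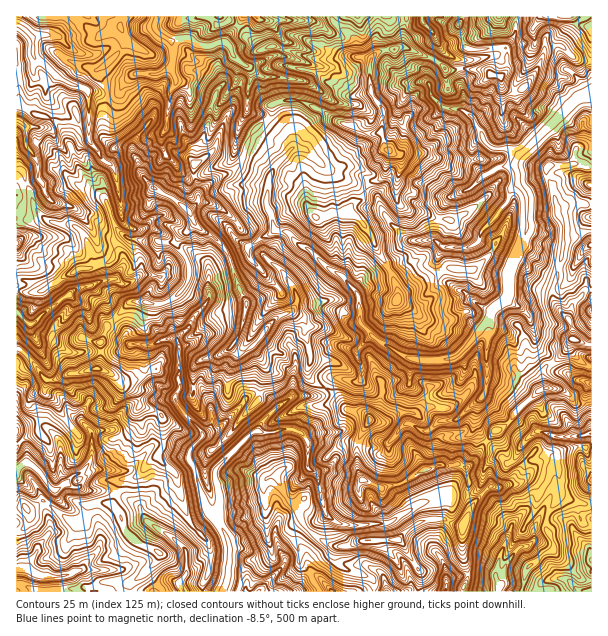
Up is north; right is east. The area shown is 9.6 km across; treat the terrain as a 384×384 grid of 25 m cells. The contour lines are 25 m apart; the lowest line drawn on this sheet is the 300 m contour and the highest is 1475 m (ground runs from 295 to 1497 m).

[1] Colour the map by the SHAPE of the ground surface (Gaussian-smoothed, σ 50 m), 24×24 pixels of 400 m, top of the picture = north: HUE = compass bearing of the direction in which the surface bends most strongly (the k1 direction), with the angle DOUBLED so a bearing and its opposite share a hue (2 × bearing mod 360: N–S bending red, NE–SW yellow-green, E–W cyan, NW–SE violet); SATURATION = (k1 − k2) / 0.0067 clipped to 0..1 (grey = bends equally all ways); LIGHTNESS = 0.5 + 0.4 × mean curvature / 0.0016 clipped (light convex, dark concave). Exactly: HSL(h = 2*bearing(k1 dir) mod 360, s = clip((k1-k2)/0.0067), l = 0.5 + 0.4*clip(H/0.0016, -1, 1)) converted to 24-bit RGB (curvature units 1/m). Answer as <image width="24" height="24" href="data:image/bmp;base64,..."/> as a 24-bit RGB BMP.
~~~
<image width="24" height="24" href="data:image/bmp;base64,Qk32BgAAAAAAADYAAAAoAAAAGAAAABgAAAABABgAAAAAAMAGAAATCwAAEwsAAAAAAAAAAAAAxcg6mmcbJqdQxENiul+Sw35lN2AY5q1cF0Bg2mGAIVAExIQpxZghbaq2cth2XBBTxfQvCxmJ8v7CMThXGCFI5s6RnpE6NMoyKGth0aPGXYaqN66vmHpejti8rankdhZ1IJTgXyia89vADKlxZ0V745ObYywiWc5iZOaAKgcs7PXWUURpBC8u6Hh5qaHeTzlqypGSJmpux6qkP0J8oNOdc1opOg8e1PfhRw1NiUyYNeguzLqVfuDIhHcXtvwAHTnp753MNUuN9vXVWF+OFCuLGNWq0tiYdiyP1NntRnTtvJTqm4LFvrR3YTp4mL6iK6s5IBxQv3Gh05WAfs+WJA+Jwl+l7byTWcg+DzUPwrFJ04dCr0N4KGAwNqZAtGVVkM/V8vZZMgECGC0G2olKxnWsXXiNxeW0eA6RHRJnerWE2bqxFshVgQGVVlGmz/f80rbz7KjmPF01Y8EkME7/u6LybpjFc7J2OH1GLAYtNueY5OmbMkELe49JX8F+n+JqqADJAIJZWdnXtLDL8NvgLABsF5Cj1uBuExMpr+CS3dP409b41SOuCSoX2JGlpKjU1zep4EzBoS2s1fPEBgVookRYmKtH7NWoACgz/36AAksNKS0GVS8ECCsLZqcx5ad/C0UvsM8QZoQasTIw2Eaw0Y6GFlsHenQHk2kFtiOCebpOXQYu3YjDIbYrbOaTuhbA/4Y7AgyO/oiyAKmpw6r8iqLcttPgy/DtyJbdmYvnejjfCp8HIXFy6aS7ukbhchyFlJPpKCyK+qXmw6tTGz0q2fLixmErABoz+JmGc95FIUo/0Ih9BC8pWNMeZZMrOxMl1OqTEyiQ7aq201rmCDtrl55c6KrTyd/2j04MxvrpMAyfwJHuyvT7TFqo487yEwKW8NH68Y7mZsF/cdOWFh2O3eqyv+noDmD/fLZsLhsFKCsISlkMtwDszty5UZBusBwsjeZLhBXGY1PR367u9XlwNQ0TRWEHMxcAIoAOpa87/4TM5JSnGxlLx9diMOUZAGxyLQcGkr3BzubjKohpCU9XxoxJLFavrHjI0uL5MxUACHUO39s4ZCTV3m7R2ZWbz4G+Ajc0eW7C9OOvCo7XoZrtZsaWmXkuGAQv79zgk9G/baCoxIXaCS5IgeaTRg4yeNRyp7kb1d3w8YjiDjIBImgKUrkb2Kv26oTmW1zTEhw/1vnSdBOOzup8VVet2I7kFApLzOGpj3SysW1jQgsbu+mnCBIrq8rQZL5M6rjIqVGWm0+j7Nb1t5LhJMWEgGgJDCcV6bl/NLZ6z54jCkHlrtiyXB06NAkTYaFWquimhlaCX0zI1Njx78DACx0oYbaa38GmNtpdUlkSdG40mK9Fkz6SjYjkqqDt8D/FrVs7xfzlMwAvWeEpMgwRkEEoNZahqdafYbuDVEsVVCgLTG4N3wnJhUTUHD9R4MmhrCN+rLTbr9Ls2DuyxrY1UQB0fJ8AmmgV1/3OWQU7uezmVRpwpE+y3O/ulovMmOKmOAwnvufddqre8tnuCi8f+7yXDQso2ui6YaA4uearMAMkRLBc3fTXFAUu99jU0Pr7+JvqKIasgVFIJyNbgbyZcp9wk25w0k9lJtclY81JN0EXCy0G+dLlEI9yGQ4l0ui7brXFHRTQZ9mpf9DJ36tDFQgstv6/PQMf8tUkxyXNtnCVJk9dorqQfFpdY09DlD9i4MVboqtFY5SopMjeAT8Y0A/CXmTN9t7V2FqTQwVmctySk99rjgCi0fr41bUvHwCH8tbC55SzvRXVhnKVNnZGb0pWdk5LLXZf1/TitbLet5nnO3ytwQOgu48TDCocrBkt7eDMfBYNJs1h0Hw6I72RK0Q9/NPPAK+dFxKF/cC6Ayk/0GxiV0dbZDuY1uf1dIvqve913HZQIIpbzWObJAws+/LOHt6KGEkz0MlQp+HLVjyU1F7FtLkpQF1r3uqtAH7AHA8zn/81NwCq2ODzztDxQmbtcDkV5LorQtdU5O1reQBYgTAEKn9L9tiUncd0MFpYM1srUr84dzMfnCk+rd2wJlQkUVcVfBByRa6U8PbVHgE8vVMFz3EAN8QLhH9E3+aISBwsYFcTDNE5IQr71Nb3jevV75ncMDOGoU8pUCykruLmqyqLl59Ht37H2+rwHyaMjaYibEwMwhKCZf/GchUEec3bgaPPpsro27PxqMTuABLSxZEKHe3M6tG3IA6OtHTpiLjdciEsLJkrhL+vlXqtyNeYGxM6z1F1RlDVp6/qf+rNKhYJc9EVdjsfcctZQmeQcWw14OY5bwC98PjTFTsm7XpdCzlI2KA1pzt/"/>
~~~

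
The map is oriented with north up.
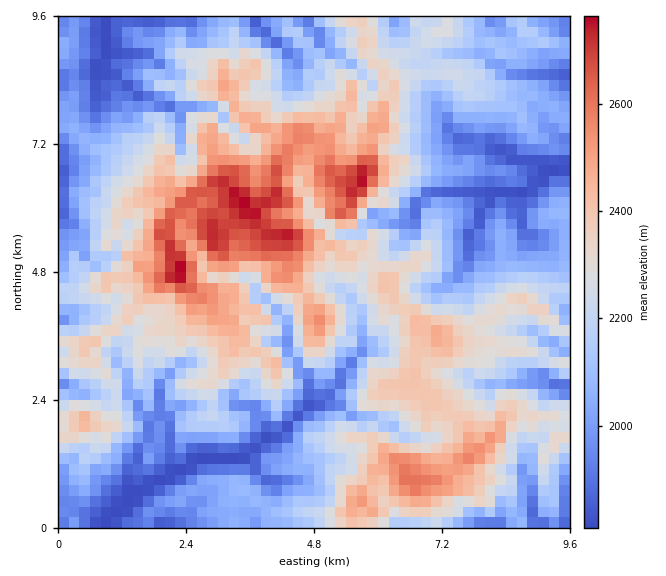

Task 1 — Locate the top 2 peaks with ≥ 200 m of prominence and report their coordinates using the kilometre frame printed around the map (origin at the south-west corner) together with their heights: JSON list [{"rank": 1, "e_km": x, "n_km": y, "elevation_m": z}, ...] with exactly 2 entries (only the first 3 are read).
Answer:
[{"rank": 1, "e_km": 2.24, "n_km": 4.96, "elevation_m": 2809}, {"rank": 2, "e_km": 5.71, "n_km": 6.46, "elevation_m": 2773}]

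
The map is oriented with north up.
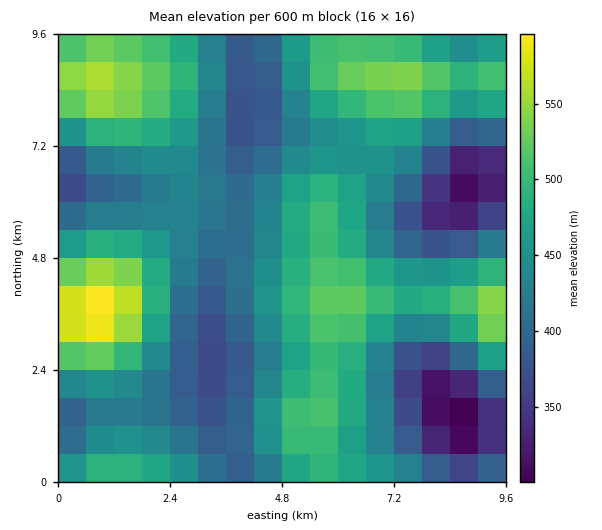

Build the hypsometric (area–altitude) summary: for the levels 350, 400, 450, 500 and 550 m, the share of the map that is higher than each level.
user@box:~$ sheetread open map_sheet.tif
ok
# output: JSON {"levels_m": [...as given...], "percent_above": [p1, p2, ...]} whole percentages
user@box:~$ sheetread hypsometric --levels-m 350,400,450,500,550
{"levels_m": [350, 400, 450, 500, 550], "percent_above": [94, 76, 48, 21, 4]}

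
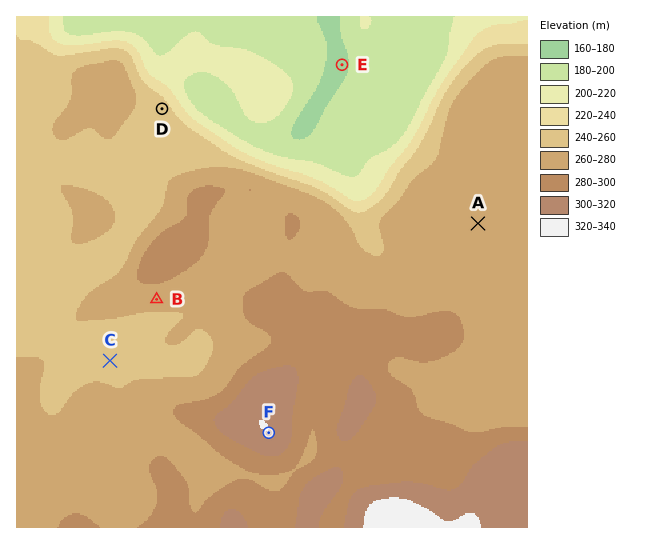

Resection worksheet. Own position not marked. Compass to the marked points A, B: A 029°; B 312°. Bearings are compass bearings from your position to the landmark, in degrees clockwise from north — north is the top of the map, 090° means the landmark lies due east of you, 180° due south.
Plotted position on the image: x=343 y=467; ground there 300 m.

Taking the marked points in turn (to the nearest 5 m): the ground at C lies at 255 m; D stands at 250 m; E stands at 175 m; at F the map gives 320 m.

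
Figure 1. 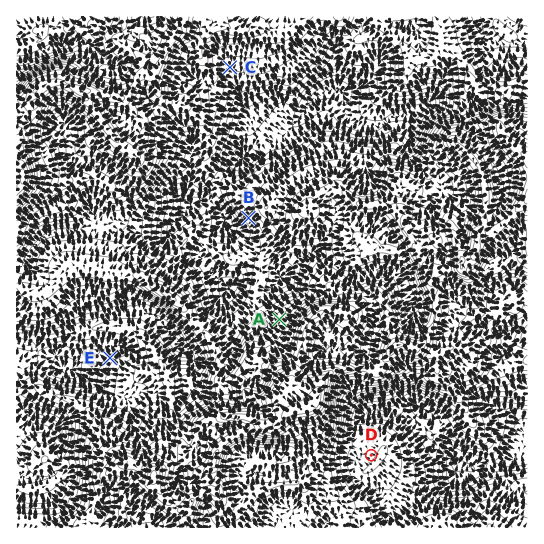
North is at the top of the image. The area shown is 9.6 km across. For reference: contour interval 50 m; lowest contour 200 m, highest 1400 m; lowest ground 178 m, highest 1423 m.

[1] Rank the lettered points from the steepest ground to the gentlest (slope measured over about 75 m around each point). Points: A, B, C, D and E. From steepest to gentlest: B A E C D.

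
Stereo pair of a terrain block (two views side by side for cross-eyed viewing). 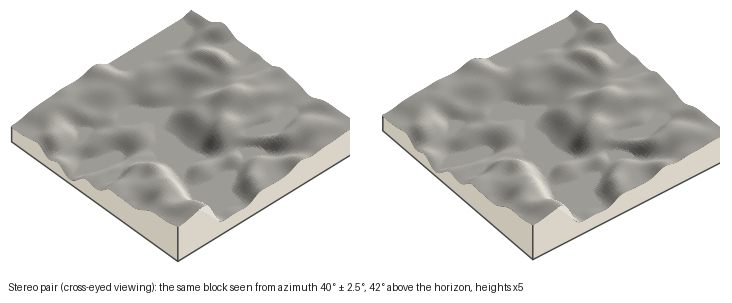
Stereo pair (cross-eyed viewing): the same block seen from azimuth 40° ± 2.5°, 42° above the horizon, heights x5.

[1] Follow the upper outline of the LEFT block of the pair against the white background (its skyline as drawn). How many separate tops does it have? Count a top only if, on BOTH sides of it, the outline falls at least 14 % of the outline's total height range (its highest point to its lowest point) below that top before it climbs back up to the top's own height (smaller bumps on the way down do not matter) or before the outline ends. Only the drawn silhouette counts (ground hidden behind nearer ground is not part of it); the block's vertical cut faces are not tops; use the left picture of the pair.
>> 1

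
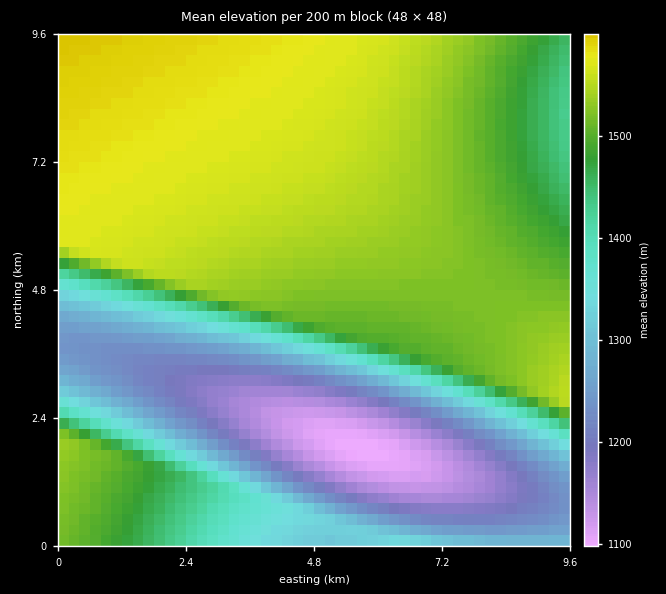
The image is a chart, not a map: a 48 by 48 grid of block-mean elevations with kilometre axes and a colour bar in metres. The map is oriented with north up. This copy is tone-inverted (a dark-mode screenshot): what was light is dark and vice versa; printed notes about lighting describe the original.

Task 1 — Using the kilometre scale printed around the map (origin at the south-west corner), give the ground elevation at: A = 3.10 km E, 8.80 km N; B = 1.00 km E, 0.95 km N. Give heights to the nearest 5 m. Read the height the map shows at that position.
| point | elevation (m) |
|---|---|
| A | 1580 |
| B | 1500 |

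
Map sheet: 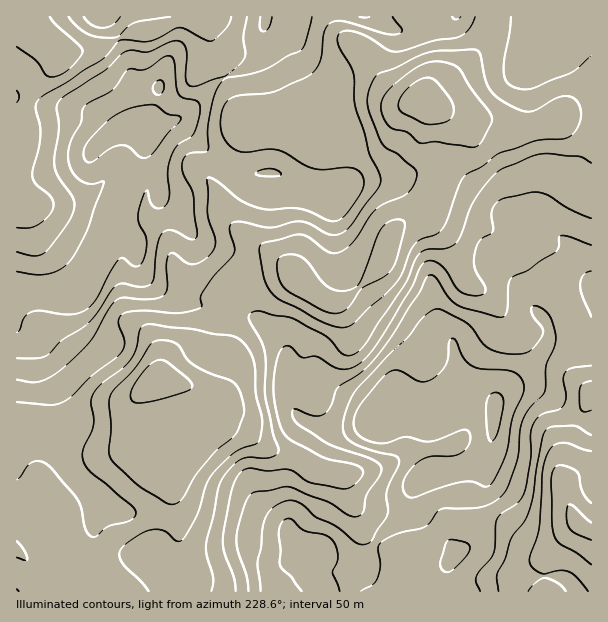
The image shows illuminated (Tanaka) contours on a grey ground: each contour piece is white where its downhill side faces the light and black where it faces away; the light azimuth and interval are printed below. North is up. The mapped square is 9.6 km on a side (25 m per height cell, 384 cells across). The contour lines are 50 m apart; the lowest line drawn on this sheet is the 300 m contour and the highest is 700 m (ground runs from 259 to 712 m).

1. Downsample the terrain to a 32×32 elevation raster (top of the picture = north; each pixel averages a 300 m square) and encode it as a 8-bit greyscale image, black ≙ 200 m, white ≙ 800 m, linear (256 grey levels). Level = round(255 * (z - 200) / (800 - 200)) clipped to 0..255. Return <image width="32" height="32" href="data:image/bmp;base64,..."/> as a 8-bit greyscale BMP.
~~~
<image width="32" height="32" href="data:image/bmp;base64,Qk02CAAAAAAAADYEAAAoAAAAIAAAACAAAAABAAgAAAAAAAAEAAATCwAAEwsAAAABAAAAAAAAAAAAAAEBAQACAgIAAwMDAAQEBAAFBQUABgYGAAcHBwAICAgACQkJAAoKCgALCwsADAwMAA0NDQAODg4ADw8PABAQEAAREREAEhISABMTEwAUFBQAFRUVABYWFgAXFxcAGBgYABkZGQAaGhoAGxsbABwcHAAdHR0AHh4eAB8fHwAgICAAISEhACIiIgAjIyMAJCQkACUlJQAmJiYAJycnACgoKAApKSkAKioqACsrKwAsLCwALS0tAC4uLgAvLy8AMDAwADExMQAyMjIAMzMzADQ0NAA1NTUANjY2ADc3NwA4ODgAOTk5ADo6OgA7OzsAPDw8AD09PQA+Pj4APz8/AEBAQABBQUEAQkJCAENDQwBEREQARUVFAEZGRgBHR0cASEhIAElJSQBKSkoAS0tLAExMTABNTU0ATk5OAE9PTwBQUFAAUVFRAFJSUgBTU1MAVFRUAFVVVQBWVlYAV1dXAFhYWABZWVkAWlpaAFtbWwBcXFwAXV1dAF5eXgBfX18AYGBgAGFhYQBiYmIAY2NjAGRkZABlZWUAZmZmAGdnZwBoaGgAaWlpAGpqagBra2sAbGxsAG1tbQBubm4Ab29vAHBwcABxcXEAcnJyAHNzcwB0dHQAdXV1AHZ2dgB3d3cAeHh4AHl5eQB6enoAe3t7AHx8fAB9fX0Afn5+AH9/fwCAgIAAgYGBAIKCggCDg4MAhISEAIWFhQCGhoYAh4eHAIiIiACJiYkAioqKAIuLiwCMjIwAjY2NAI6OjgCPj48AkJCQAJGRkQCSkpIAk5OTAJSUlACVlZUAlpaWAJeXlwCYmJgAmZmZAJqamgCbm5sAnJycAJ2dnQCenp4An5+fAKCgoAChoaEAoqKiAKOjowCkpKQApaWlAKampgCnp6cAqKioAKmpqQCqqqoAq6urAKysrACtra0Arq6uAK+vrwCwsLAAsbGxALKysgCzs7MAtLS0ALW1tQC2trYAt7e3ALi4uAC5ubkAurq6ALu7uwC8vLwAvb29AL6+vgC/v78AwMDAAMHBwQDCwsIAw8PDAMTExADFxcUAxsbGAMfHxwDIyMgAycnJAMrKygDLy8sAzMzMAM3NzQDOzs4Az8/PANDQ0ADR0dEA0tLSANPT0wDU1NQA1dXVANbW1gDX19cA2NjYANnZ2QDa2toA29vbANzc3ADd3d0A3t7eAN/f3wDg4OAA4eHhAOLi4gDj4+MA5OTkAOXl5QDm5uYA5+fnAOjo6ADp6ekA6urqAOvr6wDs7OwA7e3tAO7u7gDv7+8A8PDwAPHx8QDy8vIA8/PzAPT09AD19fUA9vb2APf39wD4+PgA+fn5APr6+gD7+/sA/Pz8AP39/QD+/v4A////AExJSUhLTFJWXGFlc4mot7/GxLWspJqYn56WhXNraWtpQURHRktQWFpbXGZ5kqu8xcbCtq+mm52oqZ6LdmtoZl1BRkpOUlNZW1hZaX+ZqbzMzsSxq6edoairp5Z9bmFVSUVKTFJWVFNUUlRkfpinvMO6saOirKyqqKejl4V2XkY9SU1MU1hXVUxGS114kqGwtaeckpiotrSrqaifkn9eQ0VQTk9YWFRKQDtCV3OMlpubj4iFk6i9wbm0t7WjiV9IU1RPWFtTST04NzpLZ4GGhYJ5eXqGnbnKysfGwqyQYFBXW1tgWEs9NDU4OT5OZGludnyEi5elsL3BwsvMtZdrXWFkZWVbTjsxNDc4ODxIVW6Ej5qrwMS+wMC8xtO7mHlwdmNkYl5ROzE1NzY2OUBRepOWm7XMysfGyMbI18GfioWDamxqYE85LCwwMzQ2P1iDk5GVq8LExMXMzs3WyrChk358e3VsWkQtHiApMztEXYWOjZGbs8PDwcbNzM/KuaiUgIyMgnZtX0UoJzdDRUhdgIaFgX6VtLy5vcS/vLqyqZmTnpmQg3dvWjw4RExMUGN7f3txZnWZr7O6v7Oppamso6GooZyTgG5eTk9SVllebHV1a15aZICgrre4qZ2ao6qmpaupq6mUc2lnaWhnZ2dqZ19OQkdYa46mrKOYk5inqaOntLS1taqLhYV6b2lkYmBSQDg8P0ZWdpidiICHmKOen6qurbG2tKGfl352cGZhWUM0O0dFP0JdiY57fYqUmJugqpmZo7C3raydgIJ/b2VWQz1GUU1COk1zeHSAjIyPlpufiYyaqLWysKKLkYt1ZFlUTlVhWkg6Q1dganuEiI2SlZN9gY6fsLSupJ2bh3Fqbm9ob3tvVEJAR1BhdICMkZCLhHd7h5qrtK+qqJyEd3yBgoOJjoRnVE1HTVptfYWGg398eYKQoqmwsKypmIOAiY6PkJGRjXlkWlBPVWNyen5+fHd5iJyzta60s6iPhYyQk5OLgX+BdWRaU1FPVGJudnl2cHeFnrjDu7/BsJuUiX+BgXlxbnFrWVBISUVET1dgZmVndYKZrsDKz8y+sJl/cXF2eHZyc2VLQTc1NTlDSU9QUl15hZiotL/JyMC5nn5wcXd6d3RxWz0tJCQtNkJNU05MWH2BkaCpsLe9uKieiX59fHp1dG9XPikeJDA+UV9iW1Vcdm90iJilr7i1lpGTko6Ignt1bltOPSwuOUlebG9sZ2NvZF1ufpSipKyVhYqUmJWQhndoWl1ZSUJHUGBtcXFwa2NZXm14gYWGlI+Bg5KgnpmMdGBhcXVsZGFaXmxwcG9tXF9vhJaQf3l9e3V9jqelnZF+eoWFfXZ1eGZeam9tbm4="/>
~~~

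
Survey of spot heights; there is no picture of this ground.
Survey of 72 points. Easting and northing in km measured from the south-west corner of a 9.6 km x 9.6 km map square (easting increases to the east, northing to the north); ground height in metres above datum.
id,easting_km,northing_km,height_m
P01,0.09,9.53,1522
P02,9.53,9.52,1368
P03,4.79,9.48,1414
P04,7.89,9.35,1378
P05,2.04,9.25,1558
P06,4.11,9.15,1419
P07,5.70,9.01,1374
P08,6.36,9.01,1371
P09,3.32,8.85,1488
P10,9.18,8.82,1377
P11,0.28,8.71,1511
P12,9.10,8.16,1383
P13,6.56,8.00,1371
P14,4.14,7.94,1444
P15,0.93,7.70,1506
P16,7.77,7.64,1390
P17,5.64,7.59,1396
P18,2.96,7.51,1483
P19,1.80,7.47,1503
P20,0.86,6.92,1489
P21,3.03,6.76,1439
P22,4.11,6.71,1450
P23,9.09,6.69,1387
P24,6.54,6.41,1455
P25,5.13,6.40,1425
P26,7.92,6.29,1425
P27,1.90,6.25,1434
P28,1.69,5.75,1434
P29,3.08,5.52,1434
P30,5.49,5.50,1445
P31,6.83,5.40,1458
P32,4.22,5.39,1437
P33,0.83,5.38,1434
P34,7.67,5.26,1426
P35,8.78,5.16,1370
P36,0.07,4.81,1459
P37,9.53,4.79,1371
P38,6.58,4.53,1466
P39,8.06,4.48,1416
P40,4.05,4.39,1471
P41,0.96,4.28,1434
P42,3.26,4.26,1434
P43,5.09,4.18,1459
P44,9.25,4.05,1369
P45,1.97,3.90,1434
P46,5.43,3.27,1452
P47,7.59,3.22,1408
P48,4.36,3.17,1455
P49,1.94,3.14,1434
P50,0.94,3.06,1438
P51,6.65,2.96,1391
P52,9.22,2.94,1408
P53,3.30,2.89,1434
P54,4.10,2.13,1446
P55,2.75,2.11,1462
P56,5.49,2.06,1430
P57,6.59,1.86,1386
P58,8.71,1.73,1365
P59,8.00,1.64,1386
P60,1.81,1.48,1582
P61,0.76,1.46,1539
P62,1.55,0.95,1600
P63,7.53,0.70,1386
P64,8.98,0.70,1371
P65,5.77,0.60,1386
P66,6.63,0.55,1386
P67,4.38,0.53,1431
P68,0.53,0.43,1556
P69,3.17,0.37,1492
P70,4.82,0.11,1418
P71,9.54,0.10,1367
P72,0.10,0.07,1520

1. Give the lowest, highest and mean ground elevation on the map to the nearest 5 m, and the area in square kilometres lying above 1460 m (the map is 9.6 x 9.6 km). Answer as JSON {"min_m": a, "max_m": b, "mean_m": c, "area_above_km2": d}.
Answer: {"min_m": 1355, "max_m": 1610, "mean_m": 1440, "area_above_km2": 23.7}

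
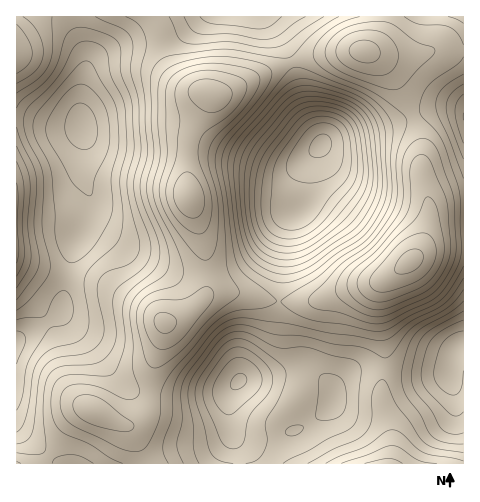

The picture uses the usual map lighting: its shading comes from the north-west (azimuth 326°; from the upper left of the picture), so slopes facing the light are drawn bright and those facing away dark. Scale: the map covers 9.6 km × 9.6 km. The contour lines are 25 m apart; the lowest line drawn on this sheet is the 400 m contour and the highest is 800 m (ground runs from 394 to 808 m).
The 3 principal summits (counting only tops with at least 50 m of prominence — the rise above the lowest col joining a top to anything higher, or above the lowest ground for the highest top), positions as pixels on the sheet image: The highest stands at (410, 262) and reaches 808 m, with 414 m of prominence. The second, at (189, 196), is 774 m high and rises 122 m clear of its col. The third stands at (364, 52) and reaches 760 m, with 82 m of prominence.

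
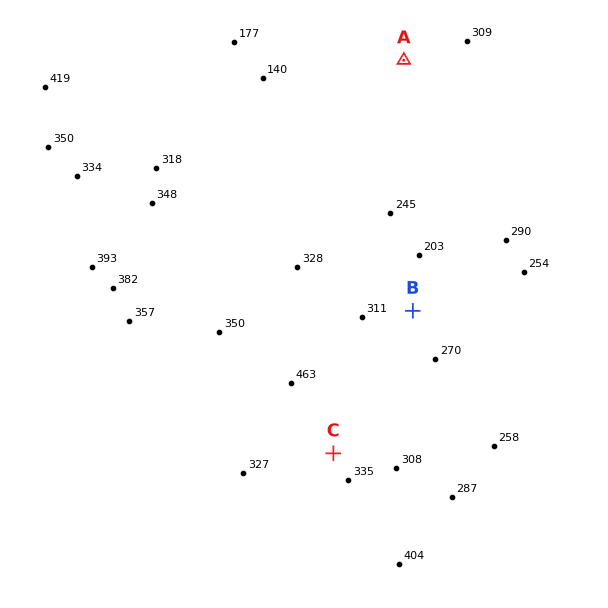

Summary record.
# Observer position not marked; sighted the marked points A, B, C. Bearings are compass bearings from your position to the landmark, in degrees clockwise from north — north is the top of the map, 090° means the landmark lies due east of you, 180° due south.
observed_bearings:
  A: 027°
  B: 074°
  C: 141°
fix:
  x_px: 254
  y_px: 356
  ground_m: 400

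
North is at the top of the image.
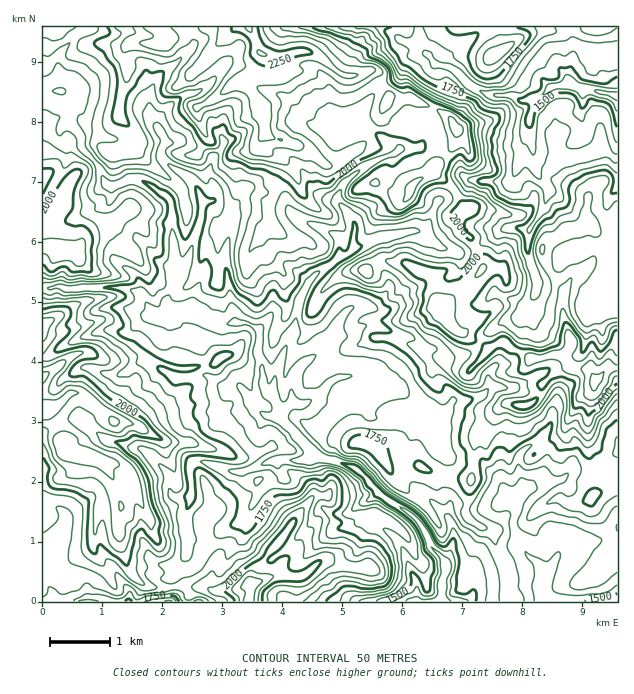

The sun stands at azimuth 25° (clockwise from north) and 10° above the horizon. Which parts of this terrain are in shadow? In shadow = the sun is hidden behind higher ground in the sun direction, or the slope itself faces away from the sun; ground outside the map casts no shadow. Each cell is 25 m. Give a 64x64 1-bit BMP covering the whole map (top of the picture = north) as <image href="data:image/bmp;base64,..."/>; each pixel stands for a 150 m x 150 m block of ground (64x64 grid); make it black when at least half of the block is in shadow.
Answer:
<image width="64" height="64" href="data:image/bmp;base64,Qk0+AgAAAAAAAD4AAAAoAAAAQAAAAEAAAAABAAEAAAAAAAACAAATCwAAEwsAAAIAAAAAAAAA////AAAAAAB///x///8A/1/7wv///oA/H8AAf/xe4AAf2AAB8N/gAB+cAAAA3+Dgn7wAAAC/7vD/uAAAAb/O+P+wwAADf8/8/zCAAAZ/D/z9EAAAAe4f/P0AAAGP/v/5/wBAAR+//4H/AsAAH3//4P8CwBA+Yn/g/gaeAHxA//D8Hf/3/AP/+MB98H/4H//4w/wAD4A/f/iD8AAMAfx/+IdgABgH/n/6jAAAEA//f/4cAACoD/+//xgAAWwP/8D/AAAAZh///vkAADijf//++X+D/IN//v/5HgAMh//+f8AAAACf//84AAAAAZv//xAgGAA9n//+AEAHAD/v//gAQAAB/+//+CBAB/v/7f/wAADj+//4/+AYAP/1/2z/wDgA//Hu/v/gI4D8c+7vd8AjAPDj/L+DAAMAgMv8P/wPAwAAE/ww/h8CAAAz/AD//gAQACf+D//8HAAAB/8f//28AAAH/77/8AAAAA////74ACADn////DwA4Af////AO8CAB/////AH4AAH///+eAeAAAfv//weBwAADA//cAOOAAAJz/+AB4wAAAvP/4AODAIAAB//A8wYAgAMP/8D4nAAAA9/HhfwAEYAH3/Of/AB/x8/+eDv+APx/z/8eYeMA+H5P74f3wAP+Hj//x+eAB4d/M99nwAAPA/+4ADuAAG2Af+T+GYAAyYAHg=="/>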